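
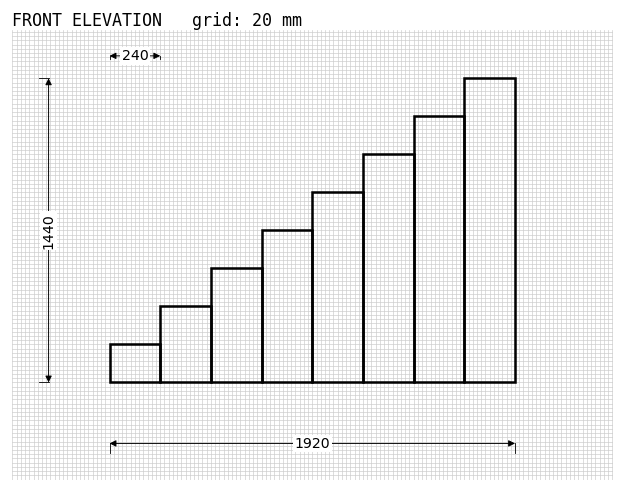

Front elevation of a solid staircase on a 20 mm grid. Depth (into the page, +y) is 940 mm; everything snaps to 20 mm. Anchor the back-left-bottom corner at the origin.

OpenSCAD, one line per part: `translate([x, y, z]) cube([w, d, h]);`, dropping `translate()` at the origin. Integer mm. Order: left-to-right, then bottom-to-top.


cube([240, 940, 180]);
translate([240, 0, 0]) cube([240, 940, 360]);
translate([480, 0, 0]) cube([240, 940, 540]);
translate([720, 0, 0]) cube([240, 940, 720]);
translate([960, 0, 0]) cube([240, 940, 900]);
translate([1200, 0, 0]) cube([240, 940, 1080]);
translate([1440, 0, 0]) cube([240, 940, 1260]);
translate([1680, 0, 0]) cube([240, 940, 1440]);


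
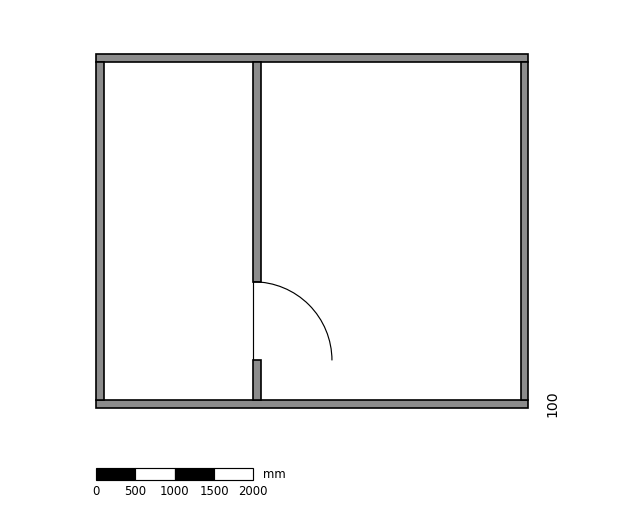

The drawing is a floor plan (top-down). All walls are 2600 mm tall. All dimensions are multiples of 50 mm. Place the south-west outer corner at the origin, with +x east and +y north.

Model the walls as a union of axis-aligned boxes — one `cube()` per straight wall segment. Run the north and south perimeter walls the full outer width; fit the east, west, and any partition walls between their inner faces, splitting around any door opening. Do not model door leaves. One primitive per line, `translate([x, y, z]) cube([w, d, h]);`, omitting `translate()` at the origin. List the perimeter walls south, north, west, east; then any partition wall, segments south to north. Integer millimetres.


cube([5500, 100, 2600]);
translate([0, 4400, 0]) cube([5500, 100, 2600]);
translate([0, 100, 0]) cube([100, 4300, 2600]);
translate([5400, 100, 0]) cube([100, 4300, 2600]);
translate([2000, 100, 0]) cube([100, 500, 2600]);
translate([2000, 1600, 0]) cube([100, 2800, 2600]);


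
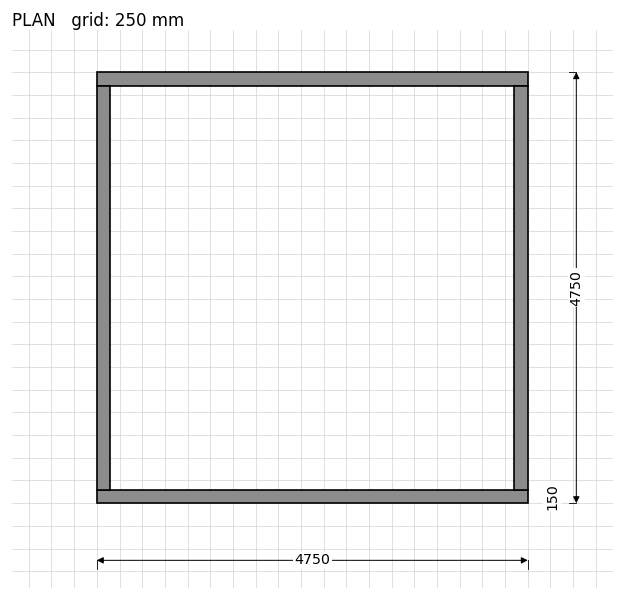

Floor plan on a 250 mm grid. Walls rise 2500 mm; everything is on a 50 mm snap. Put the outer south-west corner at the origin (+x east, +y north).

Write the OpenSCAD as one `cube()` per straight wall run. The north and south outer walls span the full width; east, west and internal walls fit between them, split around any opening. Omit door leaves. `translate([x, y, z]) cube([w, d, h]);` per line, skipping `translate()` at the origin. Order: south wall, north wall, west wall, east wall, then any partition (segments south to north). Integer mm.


cube([4750, 150, 2500]);
translate([0, 4600, 0]) cube([4750, 150, 2500]);
translate([0, 150, 0]) cube([150, 4450, 2500]);
translate([4600, 150, 0]) cube([150, 4450, 2500]);


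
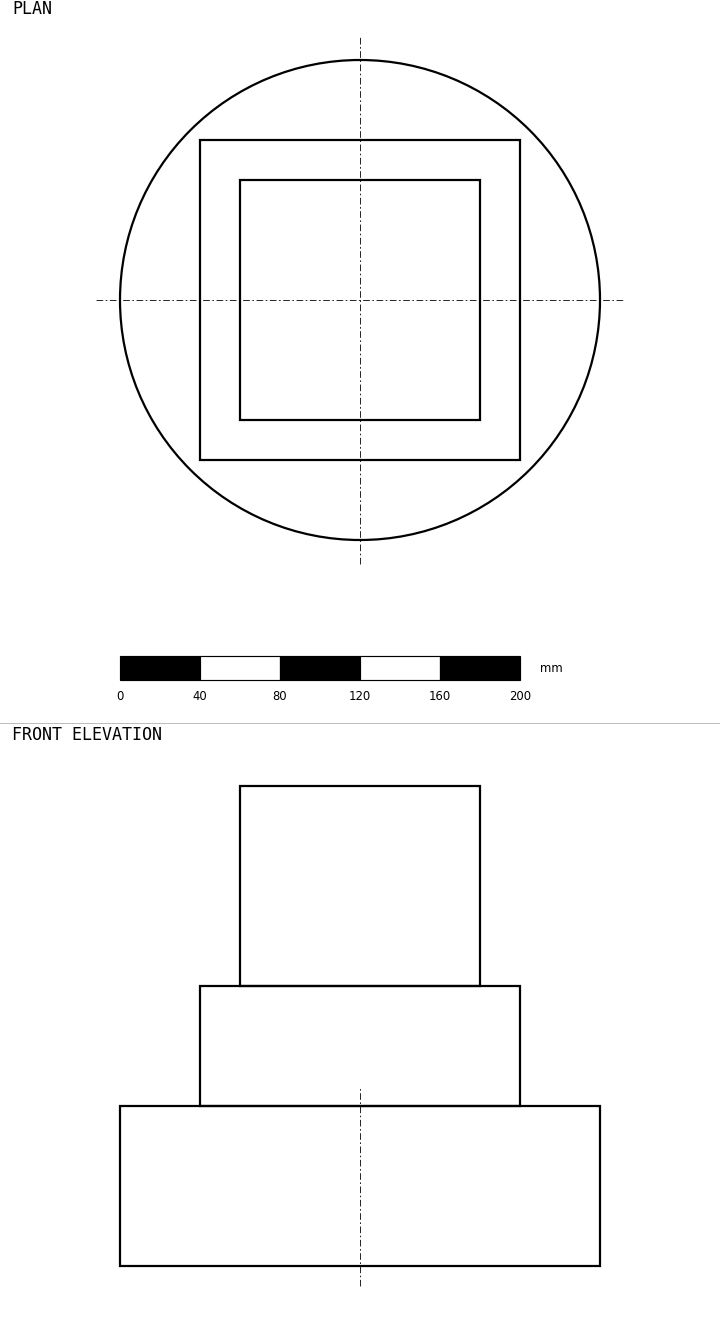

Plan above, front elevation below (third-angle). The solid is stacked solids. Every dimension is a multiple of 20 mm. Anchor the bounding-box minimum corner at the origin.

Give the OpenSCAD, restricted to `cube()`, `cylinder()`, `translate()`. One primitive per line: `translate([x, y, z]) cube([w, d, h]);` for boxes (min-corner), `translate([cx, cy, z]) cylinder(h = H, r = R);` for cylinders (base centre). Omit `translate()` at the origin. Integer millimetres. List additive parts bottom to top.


translate([120, 120, 0]) cylinder(h = 80, r = 120);
translate([40, 40, 80]) cube([160, 160, 60]);
translate([60, 60, 140]) cube([120, 120, 100]);


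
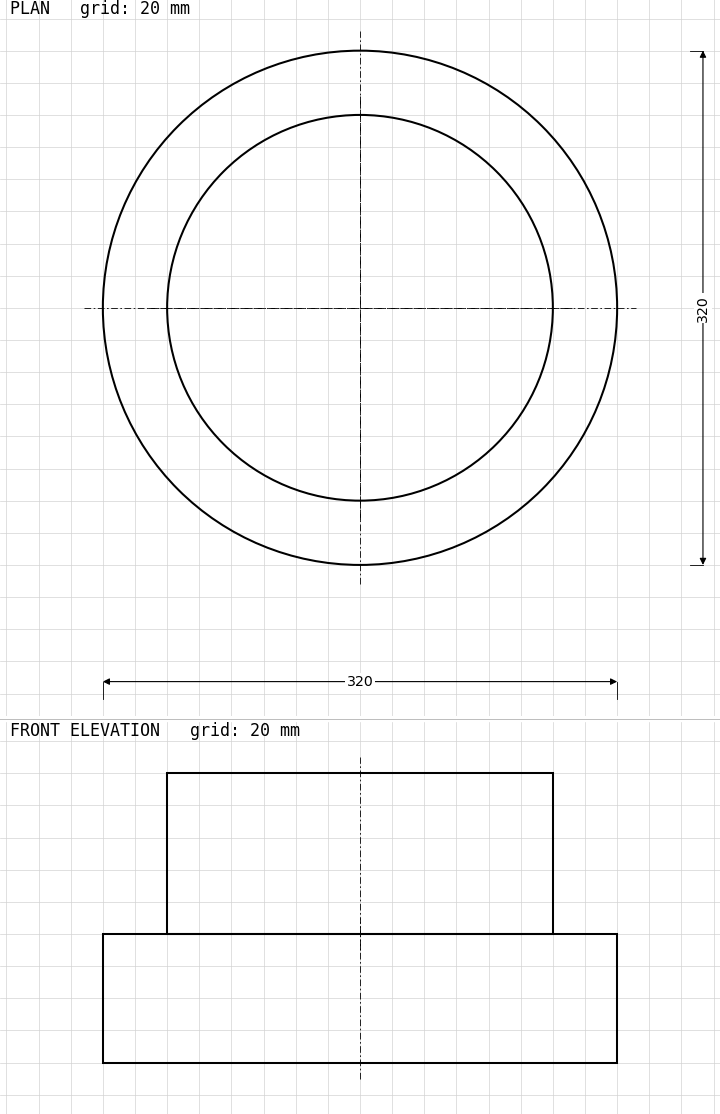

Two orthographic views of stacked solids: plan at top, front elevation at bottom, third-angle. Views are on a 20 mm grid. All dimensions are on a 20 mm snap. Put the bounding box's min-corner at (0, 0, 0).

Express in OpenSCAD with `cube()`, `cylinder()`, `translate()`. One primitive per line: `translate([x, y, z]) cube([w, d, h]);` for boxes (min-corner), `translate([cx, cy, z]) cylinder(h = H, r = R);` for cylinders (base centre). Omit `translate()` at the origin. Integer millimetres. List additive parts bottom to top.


translate([160, 160, 0]) cylinder(h = 80, r = 160);
translate([160, 160, 80]) cylinder(h = 100, r = 120);


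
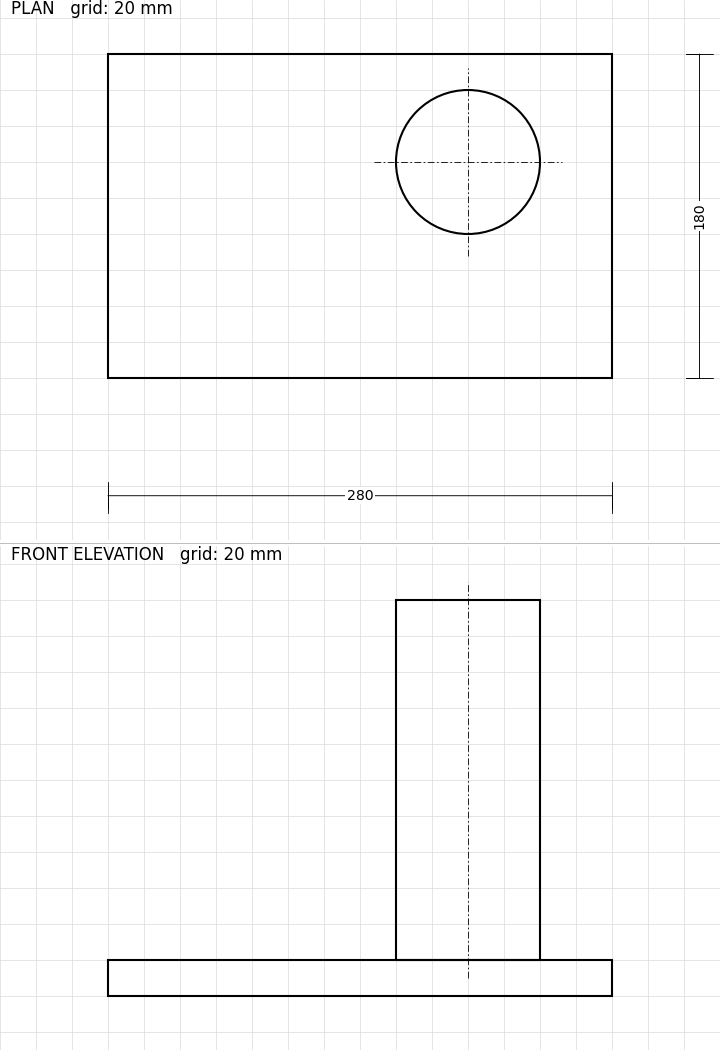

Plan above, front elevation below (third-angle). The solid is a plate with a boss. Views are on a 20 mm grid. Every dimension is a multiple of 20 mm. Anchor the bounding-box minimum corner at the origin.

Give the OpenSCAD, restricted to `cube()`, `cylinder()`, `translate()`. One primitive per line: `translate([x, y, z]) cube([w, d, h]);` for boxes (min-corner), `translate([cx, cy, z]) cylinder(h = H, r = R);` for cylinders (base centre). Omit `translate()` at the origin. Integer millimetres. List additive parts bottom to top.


cube([280, 180, 20]);
translate([200, 120, 20]) cylinder(h = 200, r = 40);


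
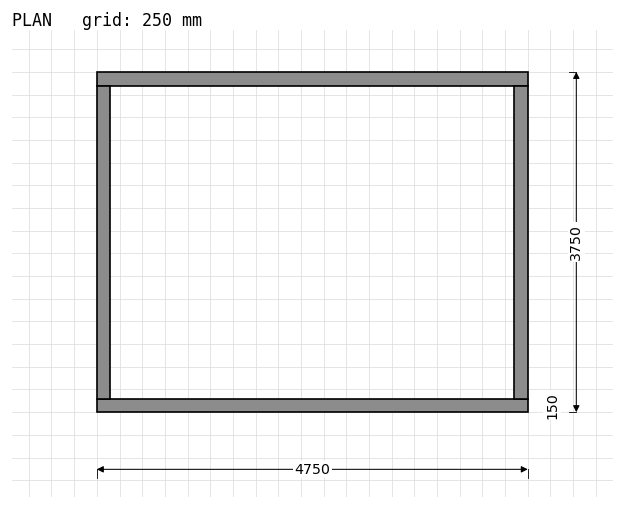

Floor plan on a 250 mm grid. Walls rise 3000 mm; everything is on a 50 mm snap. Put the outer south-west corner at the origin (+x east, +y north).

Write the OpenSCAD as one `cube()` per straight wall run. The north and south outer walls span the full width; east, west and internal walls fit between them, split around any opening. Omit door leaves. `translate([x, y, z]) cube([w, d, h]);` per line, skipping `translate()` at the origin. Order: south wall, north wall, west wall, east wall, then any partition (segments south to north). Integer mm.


cube([4750, 150, 3000]);
translate([0, 3600, 0]) cube([4750, 150, 3000]);
translate([0, 150, 0]) cube([150, 3450, 3000]);
translate([4600, 150, 0]) cube([150, 3450, 3000]);


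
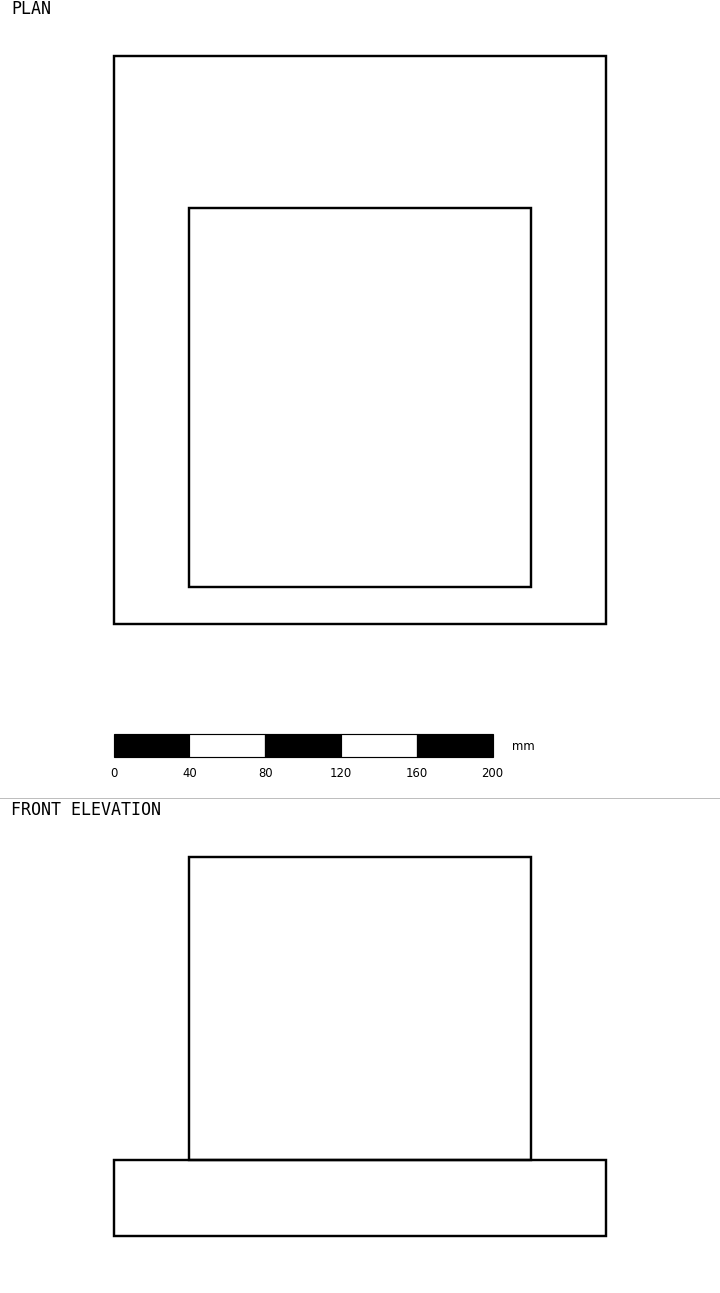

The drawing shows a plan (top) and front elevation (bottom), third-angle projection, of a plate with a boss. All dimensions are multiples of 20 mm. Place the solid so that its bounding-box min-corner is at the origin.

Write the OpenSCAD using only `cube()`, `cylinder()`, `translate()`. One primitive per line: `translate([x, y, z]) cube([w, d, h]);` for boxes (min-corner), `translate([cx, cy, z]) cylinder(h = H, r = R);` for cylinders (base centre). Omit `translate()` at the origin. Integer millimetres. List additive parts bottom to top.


cube([260, 300, 40]);
translate([40, 20, 40]) cube([180, 200, 160]);


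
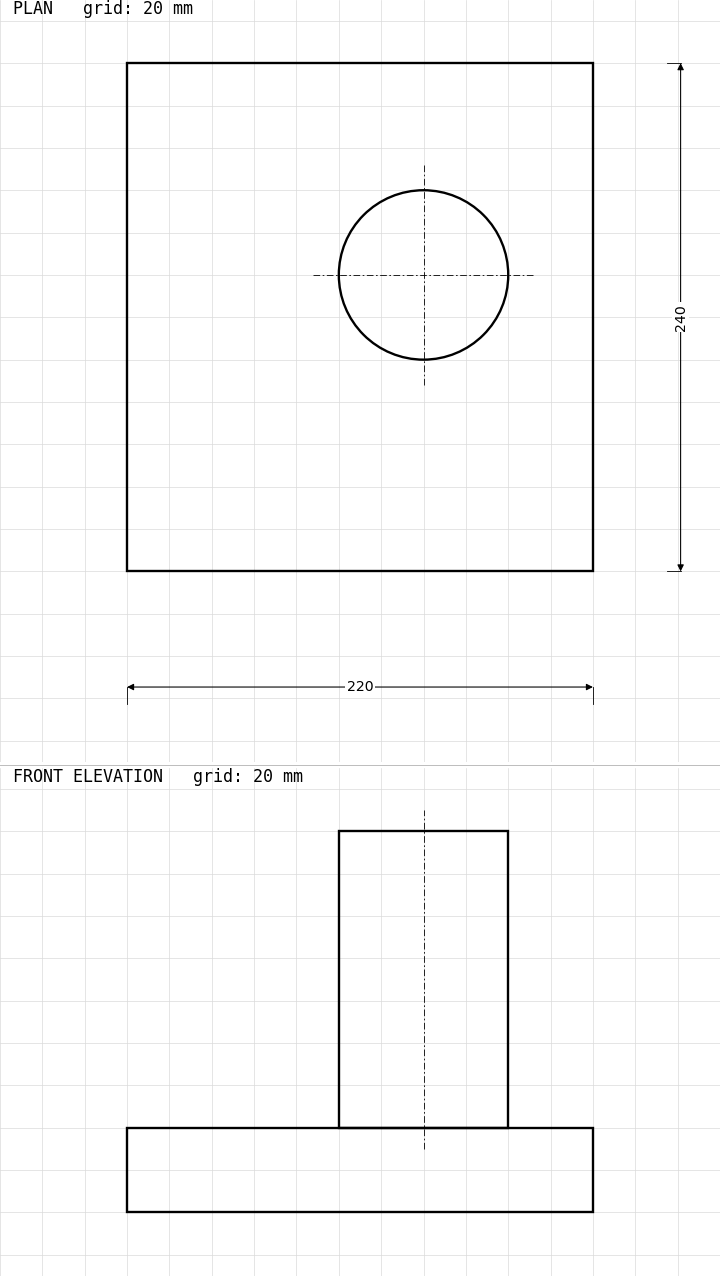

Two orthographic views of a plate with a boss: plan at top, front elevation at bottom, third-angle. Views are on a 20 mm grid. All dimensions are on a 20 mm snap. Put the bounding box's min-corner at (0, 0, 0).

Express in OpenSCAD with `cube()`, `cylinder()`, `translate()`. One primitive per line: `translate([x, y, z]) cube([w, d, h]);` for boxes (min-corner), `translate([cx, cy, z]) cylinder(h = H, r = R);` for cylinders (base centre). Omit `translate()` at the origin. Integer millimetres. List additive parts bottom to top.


cube([220, 240, 40]);
translate([140, 140, 40]) cylinder(h = 140, r = 40);


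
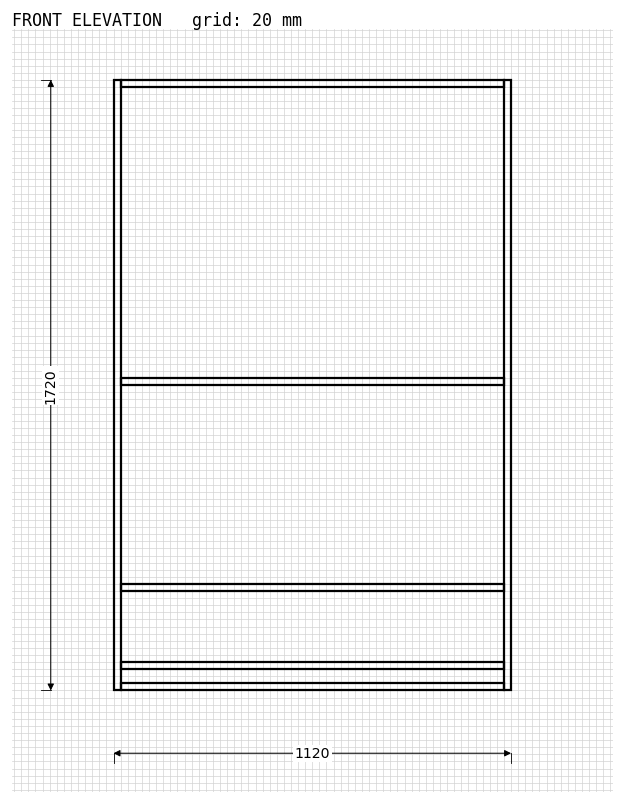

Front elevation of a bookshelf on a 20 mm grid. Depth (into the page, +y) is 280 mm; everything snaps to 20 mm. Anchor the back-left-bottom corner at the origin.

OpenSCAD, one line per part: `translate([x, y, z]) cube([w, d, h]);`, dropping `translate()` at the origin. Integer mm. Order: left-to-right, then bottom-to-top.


cube([20, 280, 1720]);
translate([20, 0, 0]) cube([1080, 280, 20]);
translate([20, 0, 60]) cube([1080, 280, 20]);
translate([20, 0, 280]) cube([1080, 280, 20]);
translate([20, 0, 860]) cube([1080, 280, 20]);
translate([20, 0, 1700]) cube([1080, 280, 20]);
translate([1100, 0, 0]) cube([20, 280, 1720]);


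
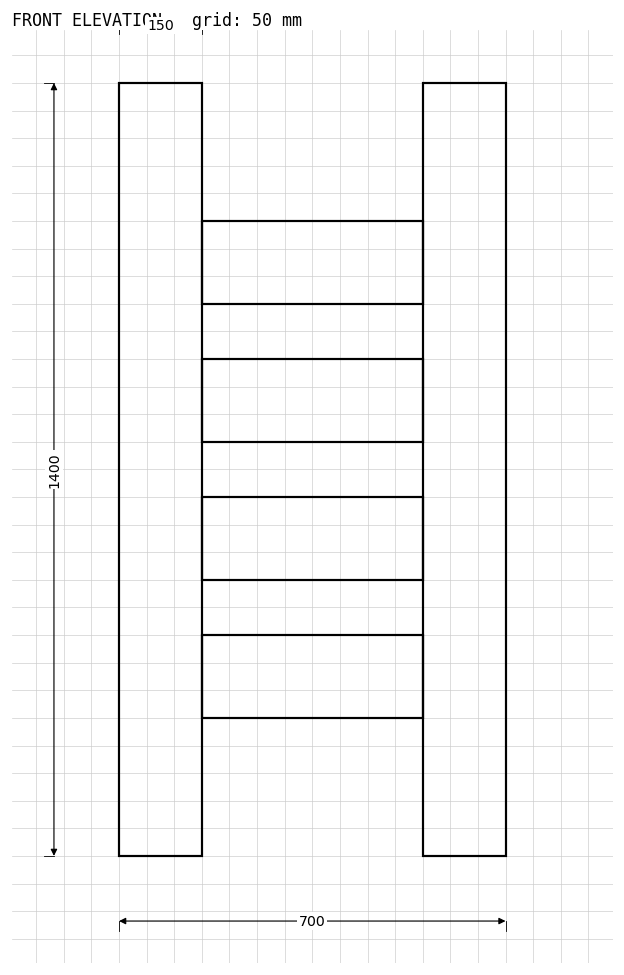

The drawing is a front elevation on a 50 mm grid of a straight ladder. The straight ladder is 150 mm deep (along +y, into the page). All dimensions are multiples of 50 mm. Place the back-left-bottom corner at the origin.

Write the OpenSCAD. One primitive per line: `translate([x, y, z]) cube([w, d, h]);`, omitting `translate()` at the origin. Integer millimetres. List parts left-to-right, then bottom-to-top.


cube([150, 150, 1400]);
translate([150, 0, 250]) cube([400, 150, 150]);
translate([150, 0, 500]) cube([400, 150, 150]);
translate([150, 0, 750]) cube([400, 150, 150]);
translate([150, 0, 1000]) cube([400, 150, 150]);
translate([550, 0, 0]) cube([150, 150, 1400]);


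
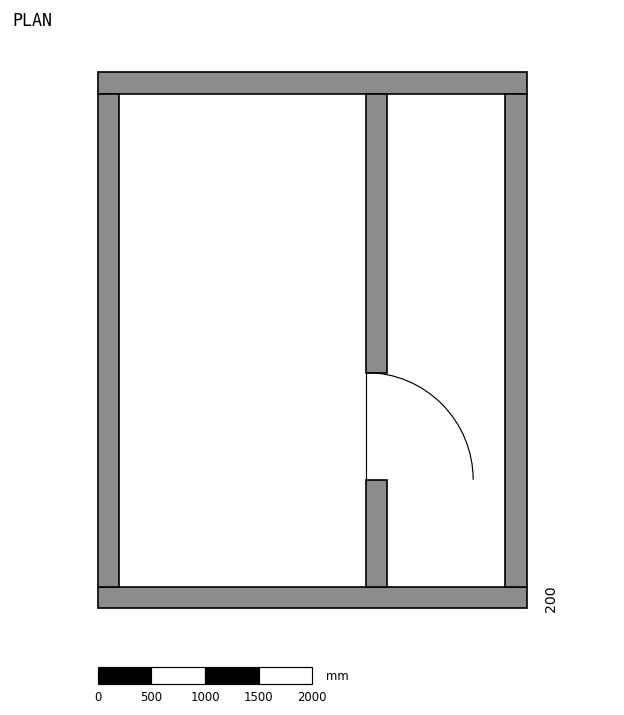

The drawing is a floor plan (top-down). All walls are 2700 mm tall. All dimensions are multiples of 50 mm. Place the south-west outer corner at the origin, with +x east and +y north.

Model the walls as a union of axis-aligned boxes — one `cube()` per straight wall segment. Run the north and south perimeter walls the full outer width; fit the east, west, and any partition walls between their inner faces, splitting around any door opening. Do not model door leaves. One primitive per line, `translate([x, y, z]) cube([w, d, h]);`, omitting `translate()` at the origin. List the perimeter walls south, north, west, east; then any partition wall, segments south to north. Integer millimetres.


cube([4000, 200, 2700]);
translate([0, 4800, 0]) cube([4000, 200, 2700]);
translate([0, 200, 0]) cube([200, 4600, 2700]);
translate([3800, 200, 0]) cube([200, 4600, 2700]);
translate([2500, 200, 0]) cube([200, 1000, 2700]);
translate([2500, 2200, 0]) cube([200, 2600, 2700]);


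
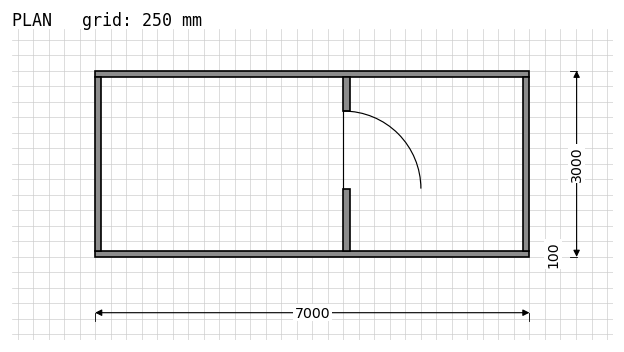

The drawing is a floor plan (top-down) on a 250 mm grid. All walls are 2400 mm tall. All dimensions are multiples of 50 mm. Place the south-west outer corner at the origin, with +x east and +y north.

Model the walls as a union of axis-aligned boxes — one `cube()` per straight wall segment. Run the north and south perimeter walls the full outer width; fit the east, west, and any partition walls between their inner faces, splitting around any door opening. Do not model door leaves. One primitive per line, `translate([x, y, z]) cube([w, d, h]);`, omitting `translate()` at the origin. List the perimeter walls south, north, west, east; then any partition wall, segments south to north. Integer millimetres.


cube([7000, 100, 2400]);
translate([0, 2900, 0]) cube([7000, 100, 2400]);
translate([0, 100, 0]) cube([100, 2800, 2400]);
translate([6900, 100, 0]) cube([100, 2800, 2400]);
translate([4000, 100, 0]) cube([100, 1000, 2400]);
translate([4000, 2350, 0]) cube([100, 550, 2400]);


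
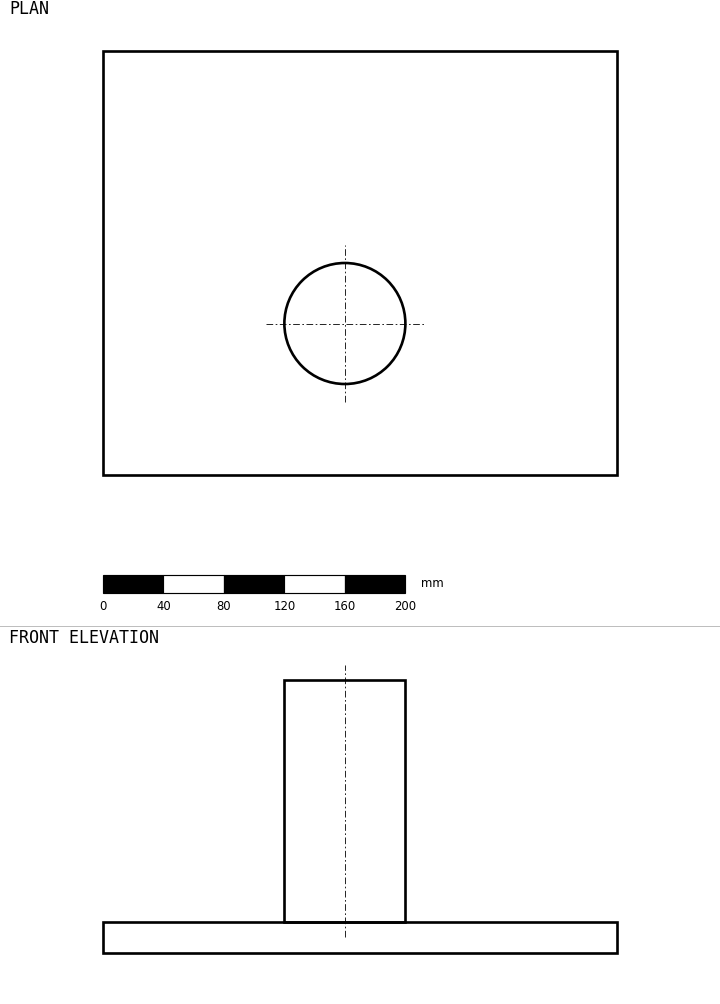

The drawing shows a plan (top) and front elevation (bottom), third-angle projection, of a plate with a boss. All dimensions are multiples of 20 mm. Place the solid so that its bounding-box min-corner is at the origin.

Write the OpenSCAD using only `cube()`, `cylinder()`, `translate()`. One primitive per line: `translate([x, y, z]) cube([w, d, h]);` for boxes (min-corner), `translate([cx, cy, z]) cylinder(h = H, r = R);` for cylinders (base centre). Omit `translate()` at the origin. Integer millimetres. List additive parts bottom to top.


cube([340, 280, 20]);
translate([160, 100, 20]) cylinder(h = 160, r = 40);


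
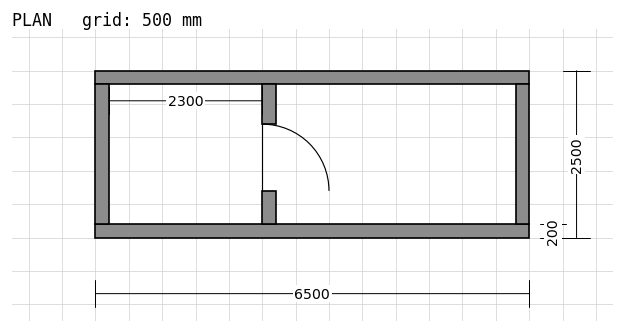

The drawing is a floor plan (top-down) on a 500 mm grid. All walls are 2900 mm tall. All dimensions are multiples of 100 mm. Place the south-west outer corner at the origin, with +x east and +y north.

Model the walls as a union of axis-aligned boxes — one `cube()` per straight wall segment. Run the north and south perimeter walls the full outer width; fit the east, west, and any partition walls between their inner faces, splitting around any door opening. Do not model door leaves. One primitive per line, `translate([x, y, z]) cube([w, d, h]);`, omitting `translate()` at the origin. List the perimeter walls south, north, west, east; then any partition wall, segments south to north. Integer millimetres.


cube([6500, 200, 2900]);
translate([0, 2300, 0]) cube([6500, 200, 2900]);
translate([0, 200, 0]) cube([200, 2100, 2900]);
translate([6300, 200, 0]) cube([200, 2100, 2900]);
translate([2500, 200, 0]) cube([200, 500, 2900]);
translate([2500, 1700, 0]) cube([200, 600, 2900]);


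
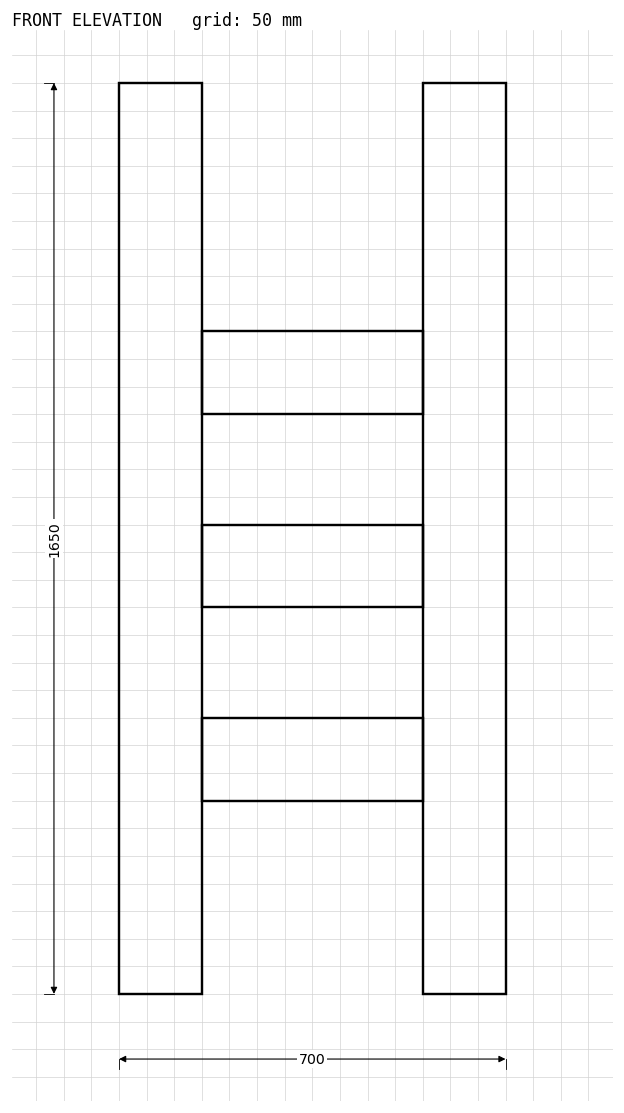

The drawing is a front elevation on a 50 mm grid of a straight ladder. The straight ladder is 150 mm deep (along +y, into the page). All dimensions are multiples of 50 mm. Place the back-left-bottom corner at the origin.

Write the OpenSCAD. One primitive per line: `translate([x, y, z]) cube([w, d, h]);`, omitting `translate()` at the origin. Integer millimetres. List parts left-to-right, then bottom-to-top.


cube([150, 150, 1650]);
translate([150, 0, 350]) cube([400, 150, 150]);
translate([150, 0, 700]) cube([400, 150, 150]);
translate([150, 0, 1050]) cube([400, 150, 150]);
translate([550, 0, 0]) cube([150, 150, 1650]);


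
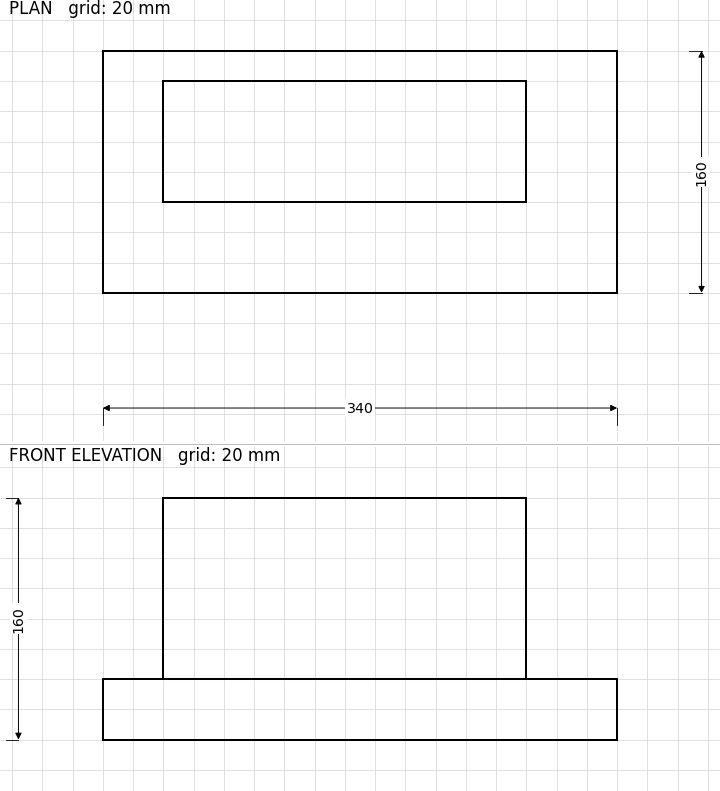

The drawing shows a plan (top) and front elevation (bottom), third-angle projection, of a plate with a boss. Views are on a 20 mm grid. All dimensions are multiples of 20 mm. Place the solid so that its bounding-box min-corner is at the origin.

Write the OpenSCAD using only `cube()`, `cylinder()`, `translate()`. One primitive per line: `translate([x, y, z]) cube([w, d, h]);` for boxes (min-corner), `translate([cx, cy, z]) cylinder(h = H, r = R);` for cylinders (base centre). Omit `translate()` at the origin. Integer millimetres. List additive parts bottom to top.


cube([340, 160, 40]);
translate([40, 60, 40]) cube([240, 80, 120]);


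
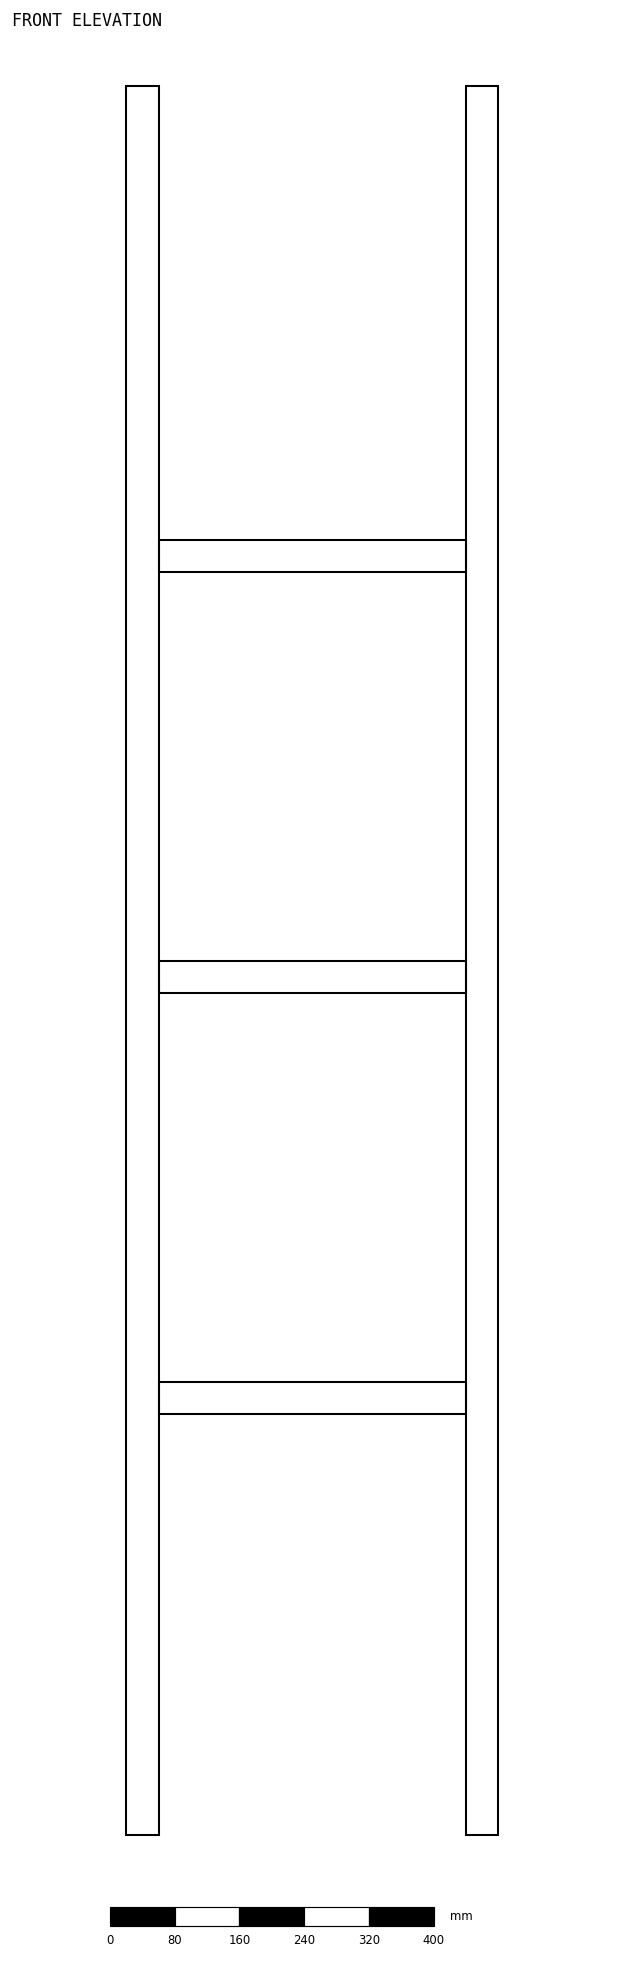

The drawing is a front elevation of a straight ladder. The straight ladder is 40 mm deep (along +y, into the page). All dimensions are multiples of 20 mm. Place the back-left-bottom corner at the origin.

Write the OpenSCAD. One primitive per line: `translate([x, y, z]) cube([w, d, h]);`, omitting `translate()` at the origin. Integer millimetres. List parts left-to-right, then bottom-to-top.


cube([40, 40, 2160]);
translate([40, 0, 520]) cube([380, 40, 40]);
translate([40, 0, 1040]) cube([380, 40, 40]);
translate([40, 0, 1560]) cube([380, 40, 40]);
translate([420, 0, 0]) cube([40, 40, 2160]);


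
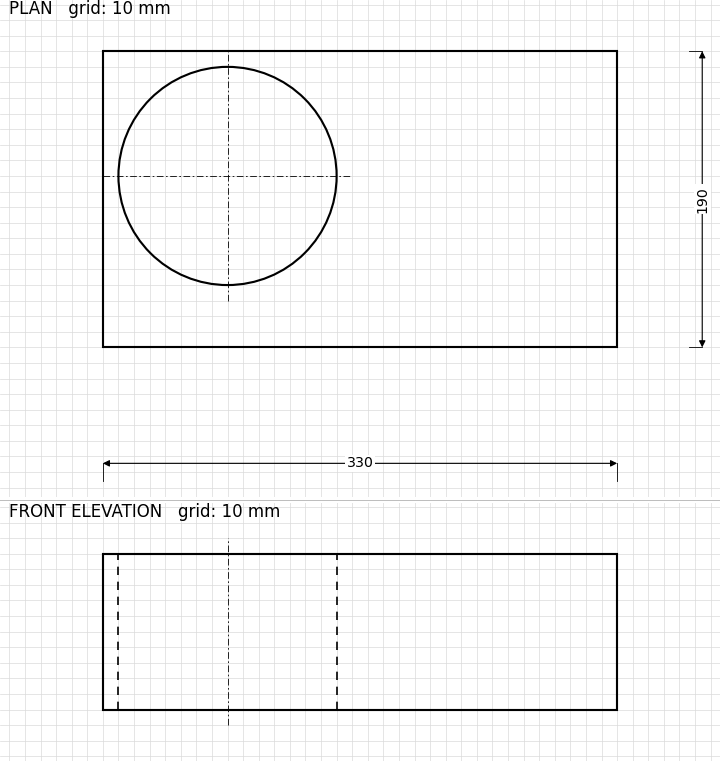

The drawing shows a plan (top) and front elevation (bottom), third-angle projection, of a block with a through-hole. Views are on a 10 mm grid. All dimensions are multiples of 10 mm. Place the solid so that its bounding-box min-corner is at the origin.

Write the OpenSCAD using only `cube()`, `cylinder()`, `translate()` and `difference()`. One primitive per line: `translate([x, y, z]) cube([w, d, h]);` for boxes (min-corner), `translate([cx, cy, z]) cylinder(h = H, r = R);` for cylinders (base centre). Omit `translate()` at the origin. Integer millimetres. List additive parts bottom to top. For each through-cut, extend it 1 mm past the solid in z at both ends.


difference() {
  cube([330, 190, 100]);
  translate([80, 110, -1]) cylinder(h = 102, r = 70);
}


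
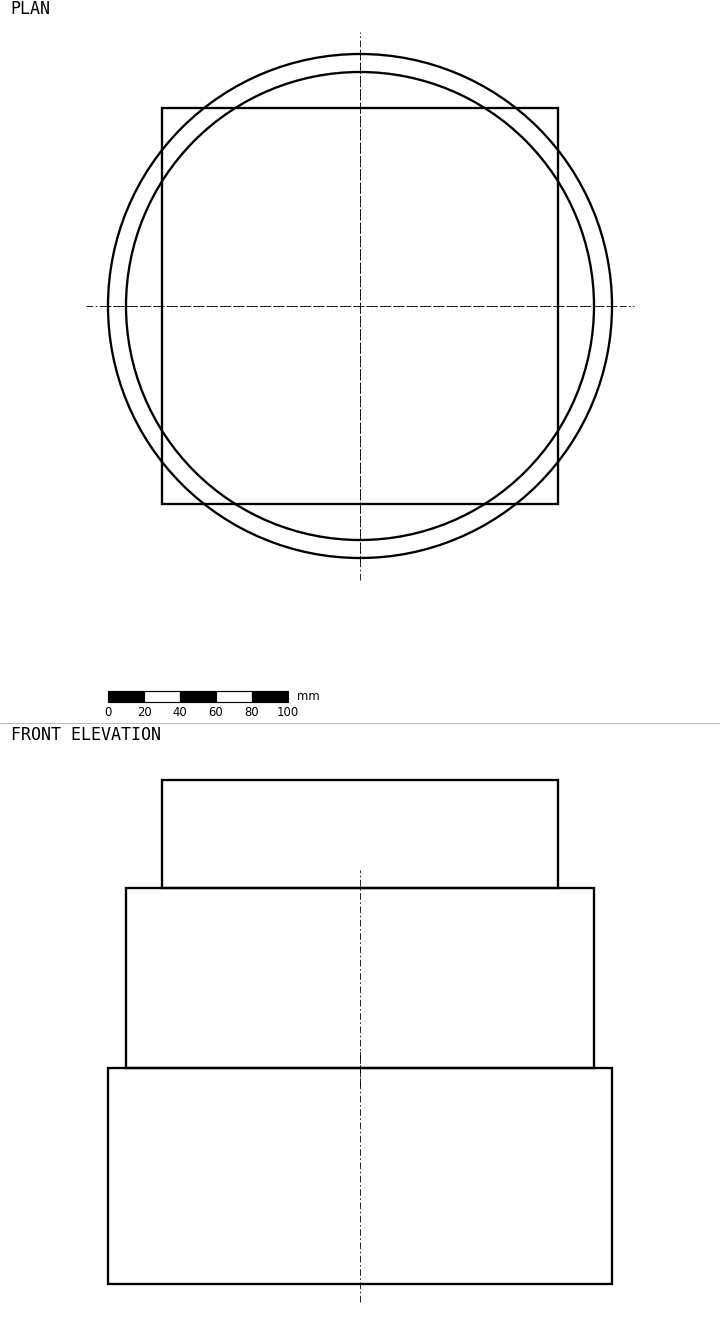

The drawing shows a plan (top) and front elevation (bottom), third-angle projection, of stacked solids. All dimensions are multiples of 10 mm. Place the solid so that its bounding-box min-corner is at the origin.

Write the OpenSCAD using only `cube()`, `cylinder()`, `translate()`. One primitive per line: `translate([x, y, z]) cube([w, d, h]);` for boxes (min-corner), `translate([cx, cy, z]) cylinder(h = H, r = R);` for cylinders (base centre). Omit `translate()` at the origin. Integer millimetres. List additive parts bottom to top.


translate([140, 140, 0]) cylinder(h = 120, r = 140);
translate([140, 140, 120]) cylinder(h = 100, r = 130);
translate([30, 30, 220]) cube([220, 220, 60]);


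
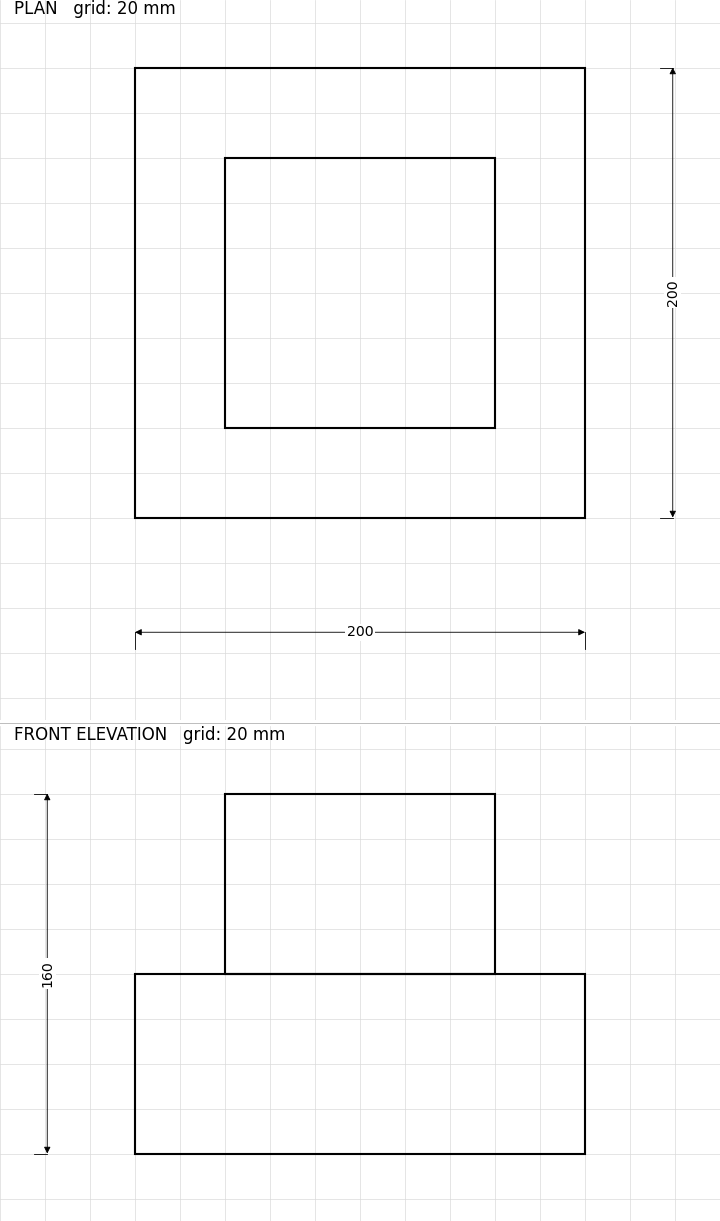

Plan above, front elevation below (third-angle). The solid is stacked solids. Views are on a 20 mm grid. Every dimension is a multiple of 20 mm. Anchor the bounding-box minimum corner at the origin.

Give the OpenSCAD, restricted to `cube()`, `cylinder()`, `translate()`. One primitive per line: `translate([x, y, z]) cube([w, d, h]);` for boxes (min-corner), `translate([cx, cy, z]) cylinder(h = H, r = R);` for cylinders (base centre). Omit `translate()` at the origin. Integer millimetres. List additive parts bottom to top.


cube([200, 200, 80]);
translate([40, 40, 80]) cube([120, 120, 80]);


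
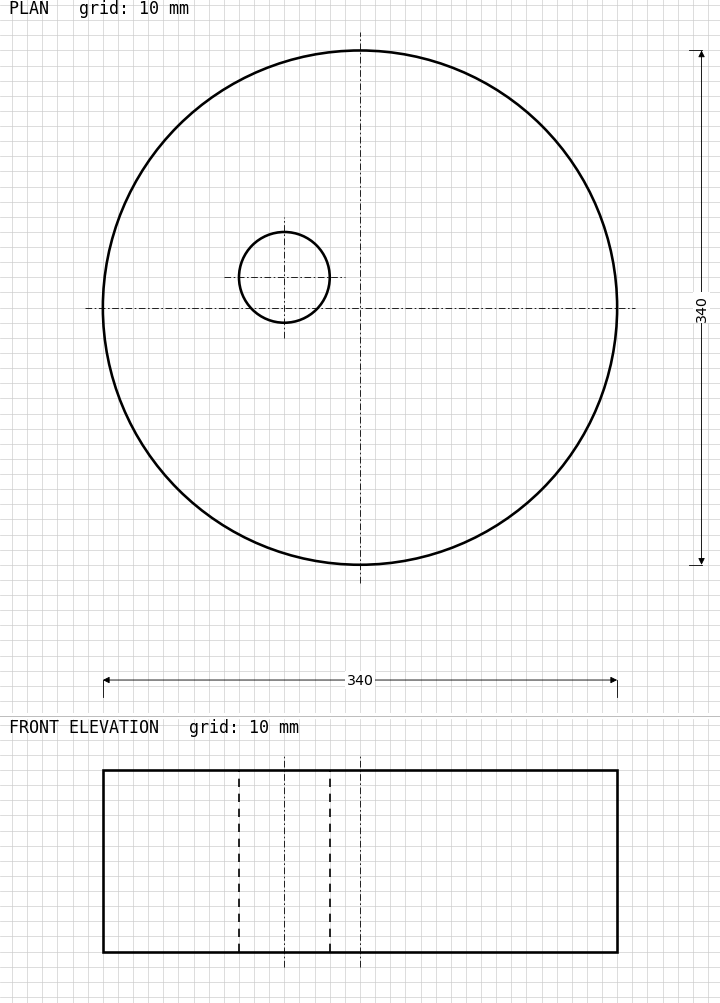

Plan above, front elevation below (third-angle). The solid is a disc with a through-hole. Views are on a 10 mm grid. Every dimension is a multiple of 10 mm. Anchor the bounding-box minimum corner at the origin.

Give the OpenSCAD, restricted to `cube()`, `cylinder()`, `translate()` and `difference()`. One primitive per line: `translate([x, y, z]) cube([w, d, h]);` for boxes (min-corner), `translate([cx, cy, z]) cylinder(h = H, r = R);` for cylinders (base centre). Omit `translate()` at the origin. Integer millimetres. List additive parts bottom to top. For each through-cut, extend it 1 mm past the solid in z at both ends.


difference() {
  translate([170, 170, 0]) cylinder(h = 120, r = 170);
  translate([120, 190, -1]) cylinder(h = 122, r = 30);
}


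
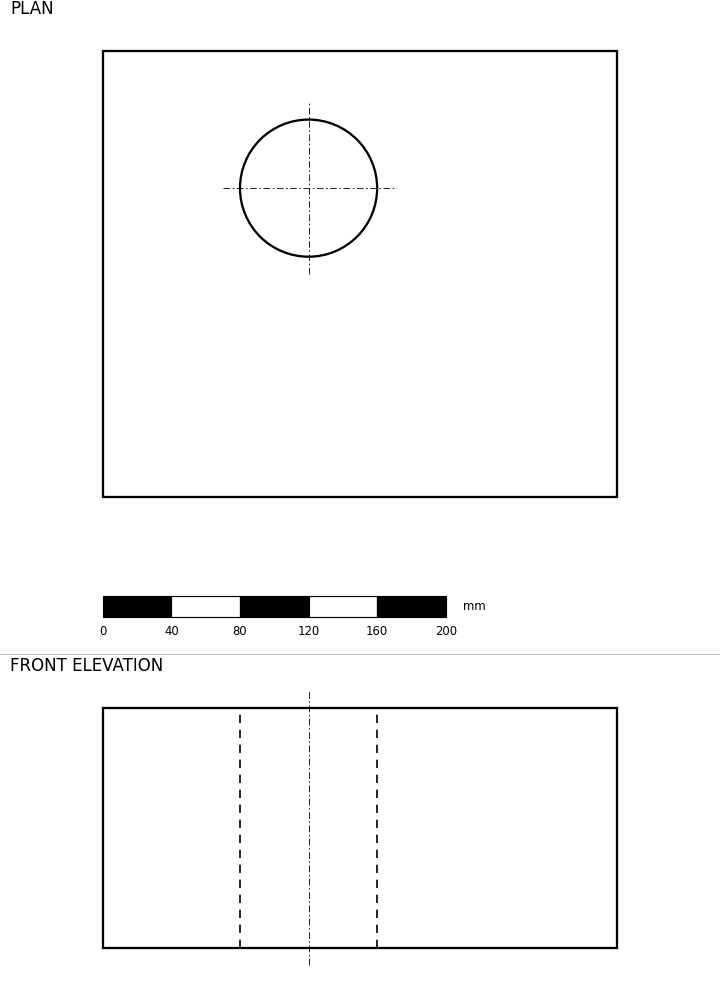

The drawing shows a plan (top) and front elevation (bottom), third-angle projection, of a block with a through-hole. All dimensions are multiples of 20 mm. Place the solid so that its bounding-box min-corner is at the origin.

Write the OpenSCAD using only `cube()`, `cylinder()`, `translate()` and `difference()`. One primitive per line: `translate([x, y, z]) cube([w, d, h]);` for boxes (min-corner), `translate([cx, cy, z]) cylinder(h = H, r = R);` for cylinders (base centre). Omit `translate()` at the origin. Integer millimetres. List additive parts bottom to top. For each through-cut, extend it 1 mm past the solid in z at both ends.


difference() {
  cube([300, 260, 140]);
  translate([120, 180, -1]) cylinder(h = 142, r = 40);
}


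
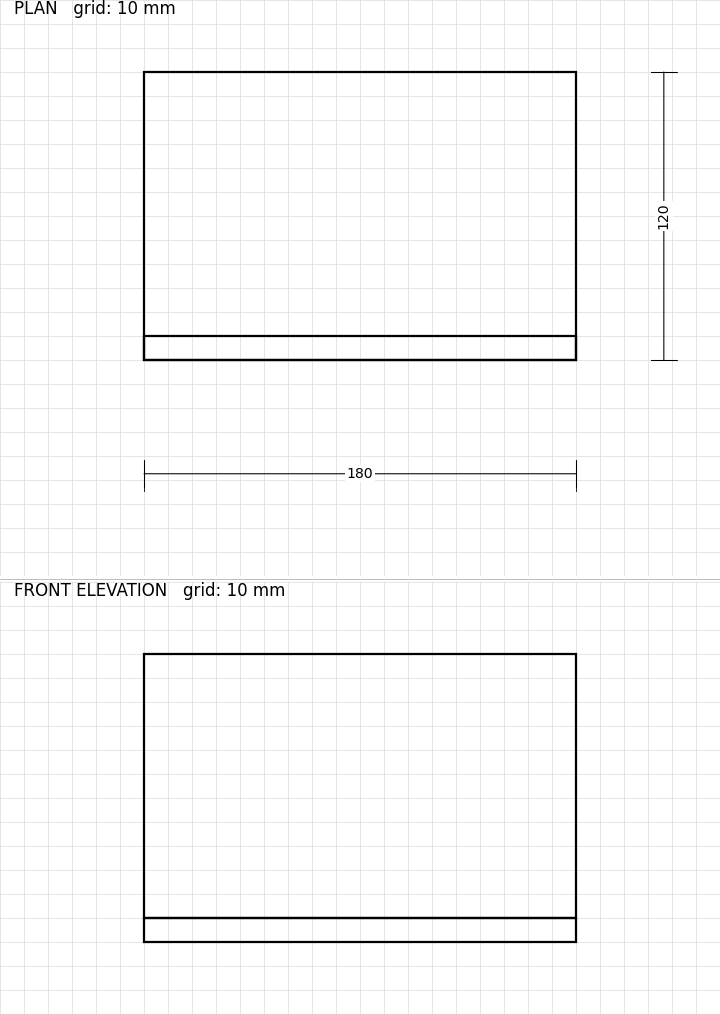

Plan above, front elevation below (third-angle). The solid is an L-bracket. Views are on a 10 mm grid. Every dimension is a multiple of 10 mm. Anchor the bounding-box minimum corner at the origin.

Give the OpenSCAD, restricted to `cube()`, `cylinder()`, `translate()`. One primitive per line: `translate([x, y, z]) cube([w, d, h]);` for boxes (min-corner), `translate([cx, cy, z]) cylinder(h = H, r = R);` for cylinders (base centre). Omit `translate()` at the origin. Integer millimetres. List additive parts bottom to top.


cube([180, 120, 10]);
translate([0, 0, 10]) cube([180, 10, 110]);


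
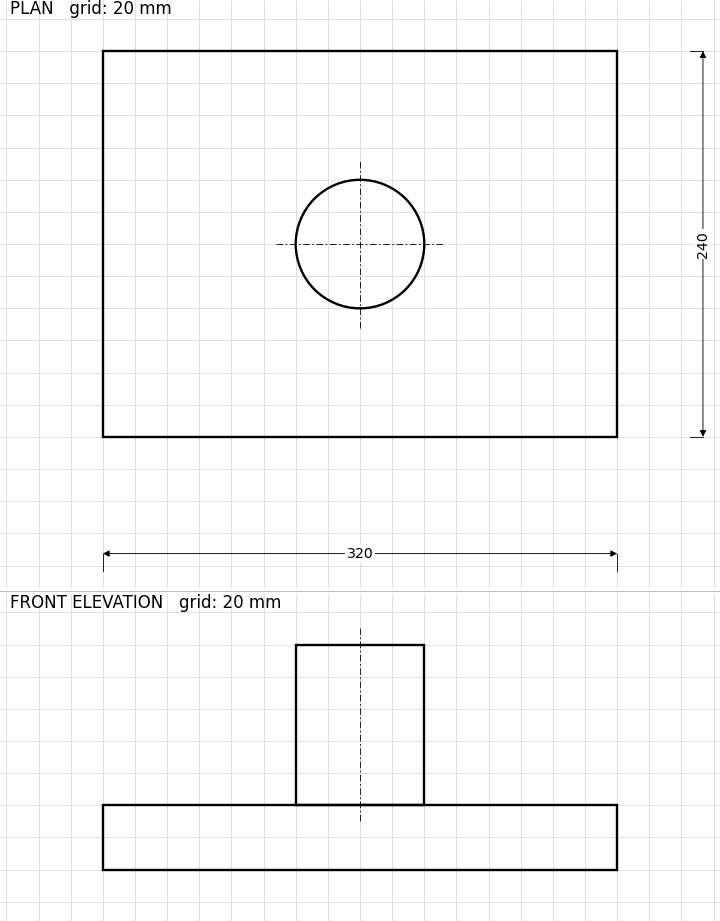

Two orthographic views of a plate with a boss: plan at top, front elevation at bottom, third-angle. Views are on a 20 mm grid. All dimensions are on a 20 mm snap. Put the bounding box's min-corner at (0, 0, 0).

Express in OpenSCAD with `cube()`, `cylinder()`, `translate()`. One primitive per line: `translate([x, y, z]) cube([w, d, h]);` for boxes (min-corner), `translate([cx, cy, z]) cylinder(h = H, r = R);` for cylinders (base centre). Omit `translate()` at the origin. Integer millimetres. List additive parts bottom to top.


cube([320, 240, 40]);
translate([160, 120, 40]) cylinder(h = 100, r = 40);


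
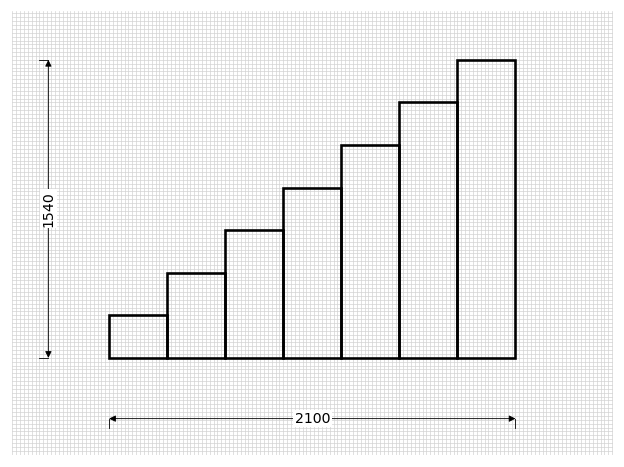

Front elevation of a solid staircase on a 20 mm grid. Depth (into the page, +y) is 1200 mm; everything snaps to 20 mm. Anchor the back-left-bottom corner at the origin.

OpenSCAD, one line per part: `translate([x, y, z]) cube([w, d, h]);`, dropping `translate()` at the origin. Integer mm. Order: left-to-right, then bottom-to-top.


cube([300, 1200, 220]);
translate([300, 0, 0]) cube([300, 1200, 440]);
translate([600, 0, 0]) cube([300, 1200, 660]);
translate([900, 0, 0]) cube([300, 1200, 880]);
translate([1200, 0, 0]) cube([300, 1200, 1100]);
translate([1500, 0, 0]) cube([300, 1200, 1320]);
translate([1800, 0, 0]) cube([300, 1200, 1540]);


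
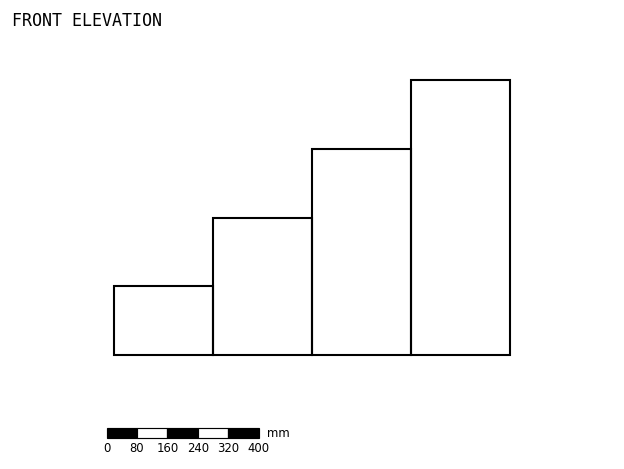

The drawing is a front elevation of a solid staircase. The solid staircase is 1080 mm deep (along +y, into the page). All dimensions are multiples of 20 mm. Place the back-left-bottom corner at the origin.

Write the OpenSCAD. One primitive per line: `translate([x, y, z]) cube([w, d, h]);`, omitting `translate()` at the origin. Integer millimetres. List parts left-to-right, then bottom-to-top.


cube([260, 1080, 180]);
translate([260, 0, 0]) cube([260, 1080, 360]);
translate([520, 0, 0]) cube([260, 1080, 540]);
translate([780, 0, 0]) cube([260, 1080, 720]);


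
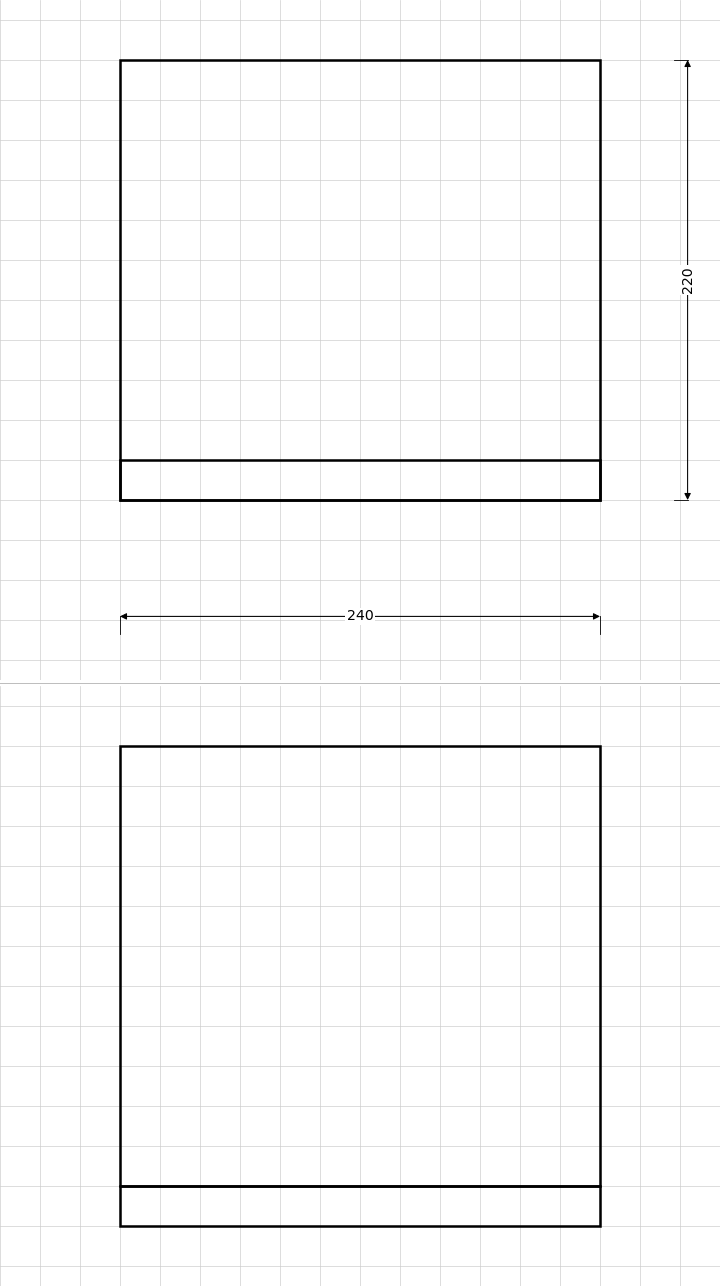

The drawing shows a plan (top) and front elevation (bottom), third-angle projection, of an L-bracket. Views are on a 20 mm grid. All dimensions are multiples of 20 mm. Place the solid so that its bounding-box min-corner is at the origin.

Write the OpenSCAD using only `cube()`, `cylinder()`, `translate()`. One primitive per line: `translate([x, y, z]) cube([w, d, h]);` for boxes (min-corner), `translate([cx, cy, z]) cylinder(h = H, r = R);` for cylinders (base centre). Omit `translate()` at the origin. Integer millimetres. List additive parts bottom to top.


cube([240, 220, 20]);
translate([0, 0, 20]) cube([240, 20, 220]);


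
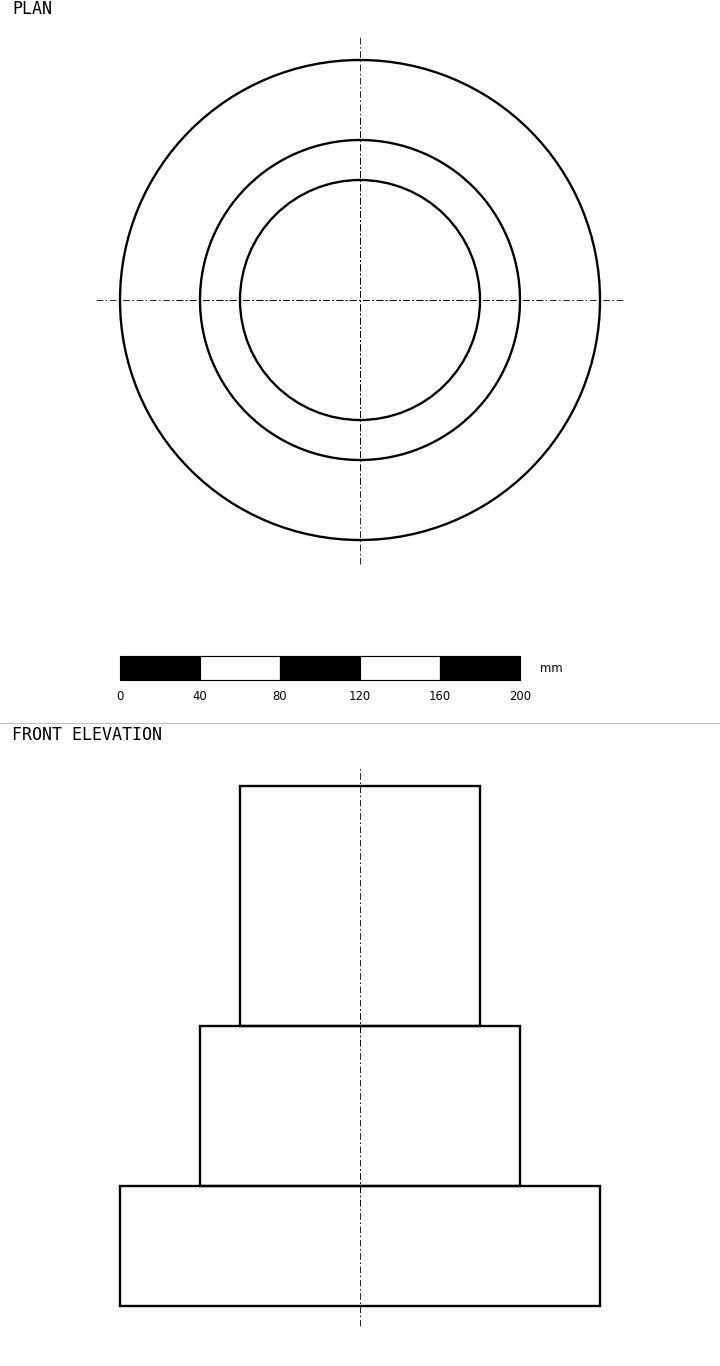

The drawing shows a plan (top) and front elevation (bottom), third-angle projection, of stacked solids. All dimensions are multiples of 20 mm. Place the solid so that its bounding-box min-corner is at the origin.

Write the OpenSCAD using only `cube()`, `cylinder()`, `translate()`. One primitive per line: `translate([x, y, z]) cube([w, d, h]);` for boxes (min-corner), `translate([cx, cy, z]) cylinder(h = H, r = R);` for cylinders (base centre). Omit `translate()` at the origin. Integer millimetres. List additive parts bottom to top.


translate([120, 120, 0]) cylinder(h = 60, r = 120);
translate([120, 120, 60]) cylinder(h = 80, r = 80);
translate([120, 120, 140]) cylinder(h = 120, r = 60);


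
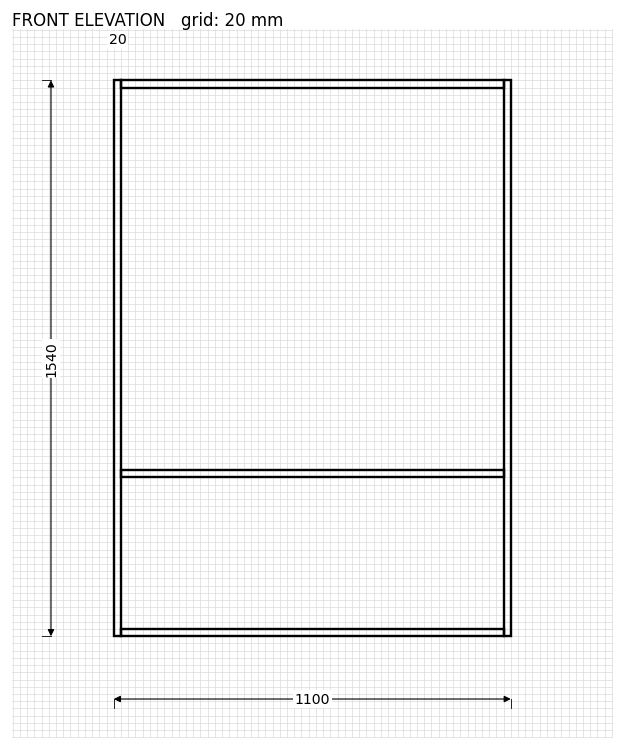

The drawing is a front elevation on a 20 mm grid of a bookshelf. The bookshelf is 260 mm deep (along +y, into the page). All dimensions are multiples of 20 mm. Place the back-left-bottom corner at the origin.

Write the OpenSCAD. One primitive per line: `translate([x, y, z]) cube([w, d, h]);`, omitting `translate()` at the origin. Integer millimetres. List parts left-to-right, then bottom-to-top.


cube([20, 260, 1540]);
translate([20, 0, 0]) cube([1060, 260, 20]);
translate([20, 0, 440]) cube([1060, 260, 20]);
translate([20, 0, 1520]) cube([1060, 260, 20]);
translate([1080, 0, 0]) cube([20, 260, 1540]);


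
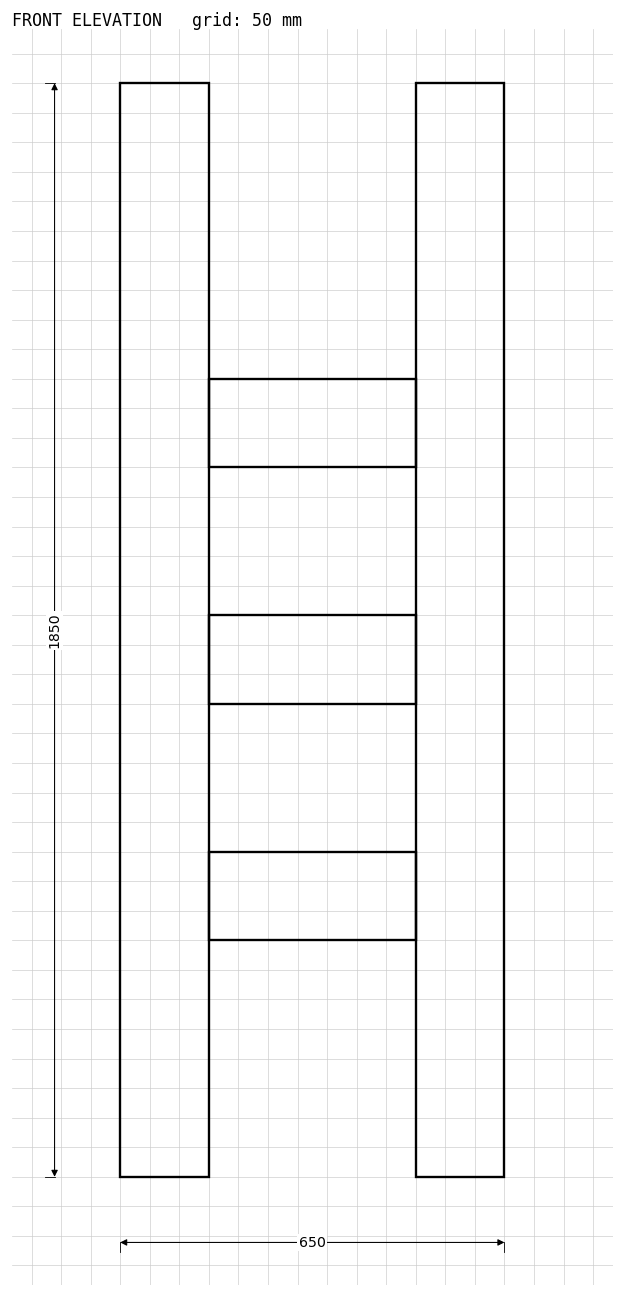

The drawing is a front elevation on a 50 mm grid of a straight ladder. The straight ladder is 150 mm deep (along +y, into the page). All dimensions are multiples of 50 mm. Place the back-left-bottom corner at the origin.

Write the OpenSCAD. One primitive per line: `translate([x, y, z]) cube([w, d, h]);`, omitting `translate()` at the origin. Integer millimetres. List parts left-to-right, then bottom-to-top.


cube([150, 150, 1850]);
translate([150, 0, 400]) cube([350, 150, 150]);
translate([150, 0, 800]) cube([350, 150, 150]);
translate([150, 0, 1200]) cube([350, 150, 150]);
translate([500, 0, 0]) cube([150, 150, 1850]);


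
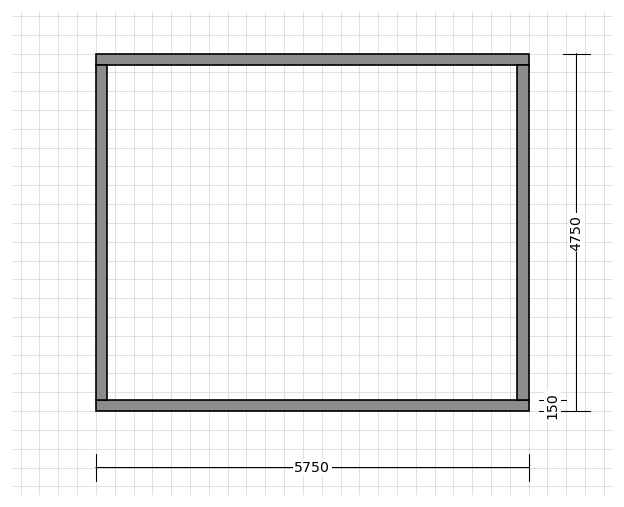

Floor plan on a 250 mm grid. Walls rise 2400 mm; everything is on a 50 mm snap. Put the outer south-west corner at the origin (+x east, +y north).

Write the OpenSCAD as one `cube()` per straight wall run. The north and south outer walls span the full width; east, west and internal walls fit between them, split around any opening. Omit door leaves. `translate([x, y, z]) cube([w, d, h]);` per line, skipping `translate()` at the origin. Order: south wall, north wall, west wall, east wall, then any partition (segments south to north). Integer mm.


cube([5750, 150, 2400]);
translate([0, 4600, 0]) cube([5750, 150, 2400]);
translate([0, 150, 0]) cube([150, 4450, 2400]);
translate([5600, 150, 0]) cube([150, 4450, 2400]);


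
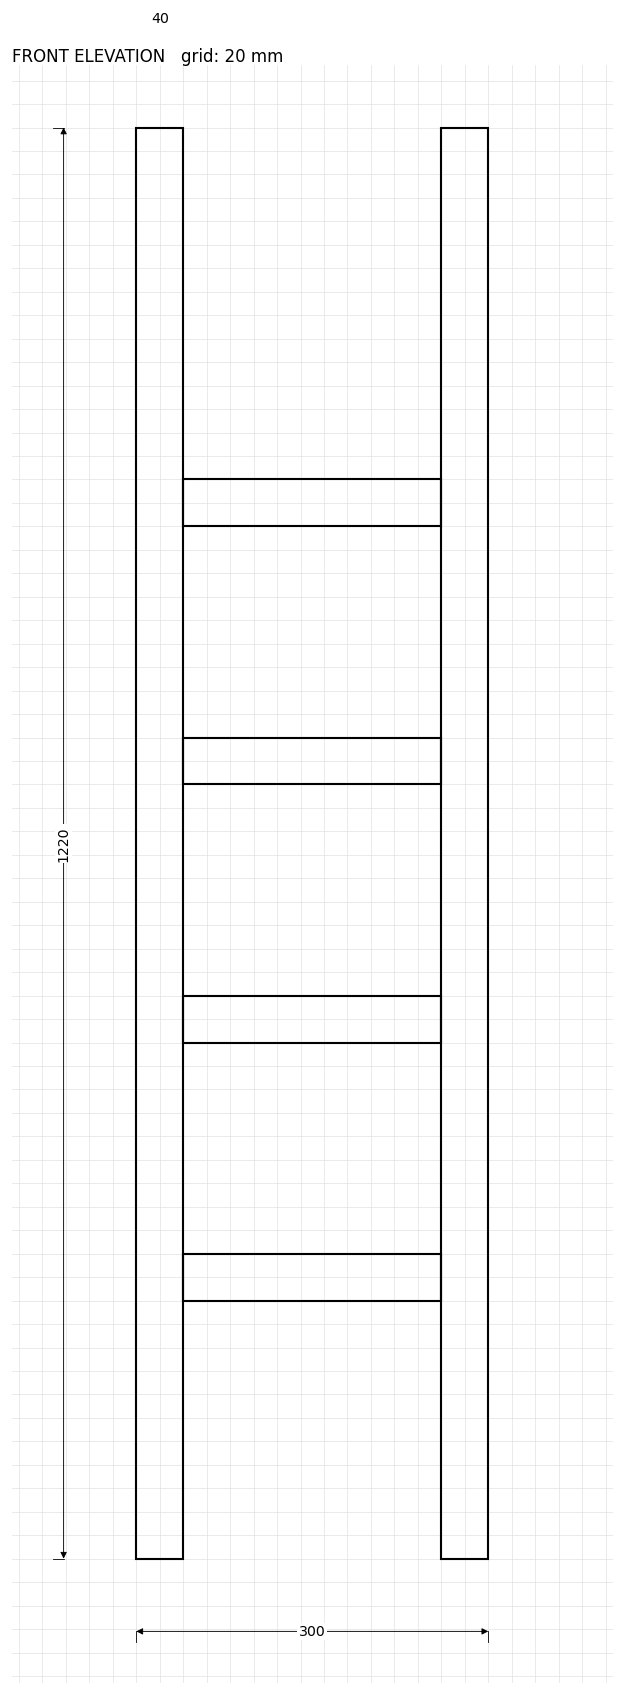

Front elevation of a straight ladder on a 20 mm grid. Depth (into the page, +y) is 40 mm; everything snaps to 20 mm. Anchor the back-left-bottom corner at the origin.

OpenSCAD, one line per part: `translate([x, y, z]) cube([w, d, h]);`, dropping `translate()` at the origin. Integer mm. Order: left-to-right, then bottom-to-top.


cube([40, 40, 1220]);
translate([40, 0, 220]) cube([220, 40, 40]);
translate([40, 0, 440]) cube([220, 40, 40]);
translate([40, 0, 660]) cube([220, 40, 40]);
translate([40, 0, 880]) cube([220, 40, 40]);
translate([260, 0, 0]) cube([40, 40, 1220]);


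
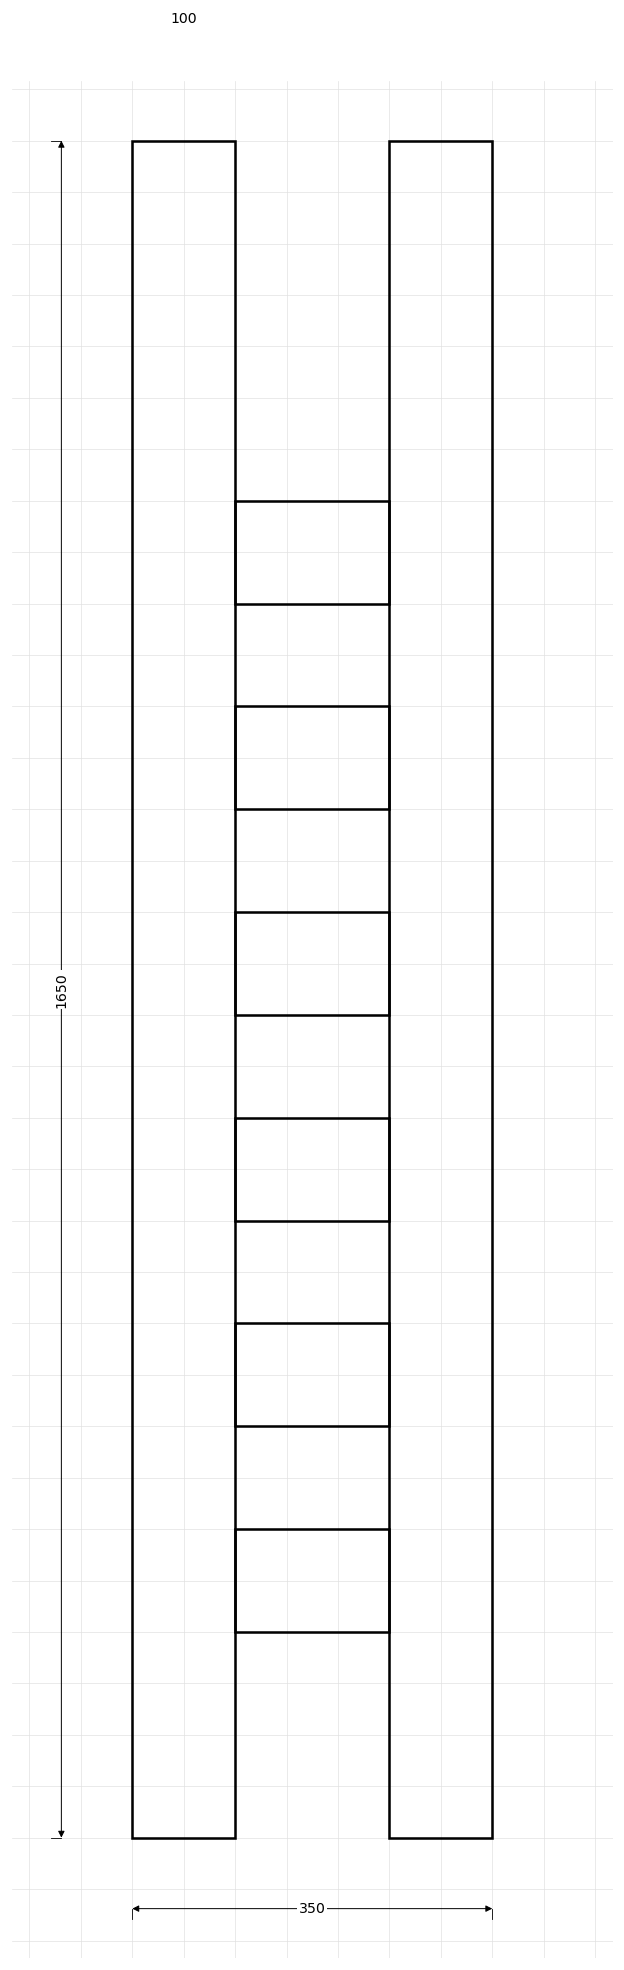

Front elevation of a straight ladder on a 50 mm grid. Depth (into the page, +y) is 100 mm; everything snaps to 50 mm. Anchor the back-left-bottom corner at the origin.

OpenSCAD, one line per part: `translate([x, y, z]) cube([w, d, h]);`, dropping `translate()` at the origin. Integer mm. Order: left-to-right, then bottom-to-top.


cube([100, 100, 1650]);
translate([100, 0, 200]) cube([150, 100, 100]);
translate([100, 0, 400]) cube([150, 100, 100]);
translate([100, 0, 600]) cube([150, 100, 100]);
translate([100, 0, 800]) cube([150, 100, 100]);
translate([100, 0, 1000]) cube([150, 100, 100]);
translate([100, 0, 1200]) cube([150, 100, 100]);
translate([250, 0, 0]) cube([100, 100, 1650]);
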